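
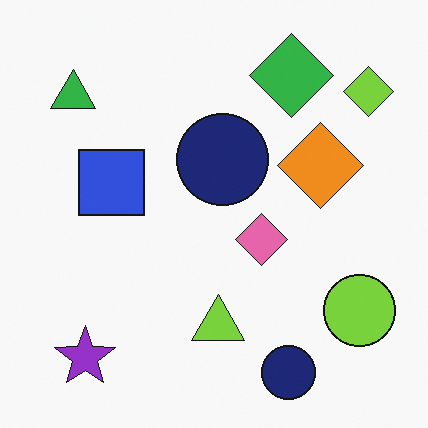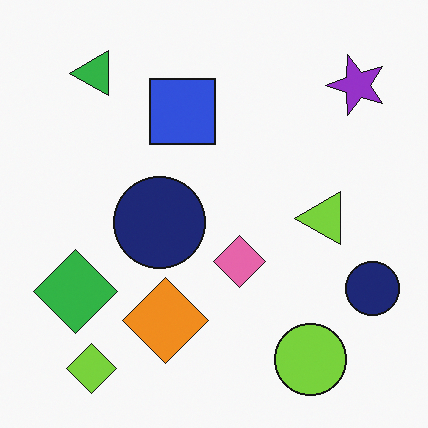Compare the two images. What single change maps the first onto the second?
It was transposed (reflected across the top-left ↔ bottom-right diagonal).

Shapes have swapped their row and column positions — what was in the top-right is now in the bottom-left — a diagonal reflection.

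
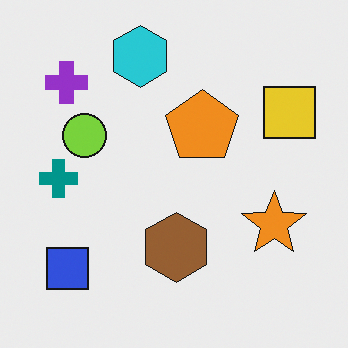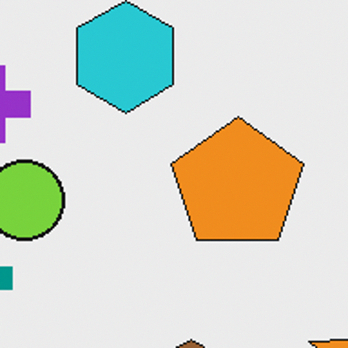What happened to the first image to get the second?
It was cropped to a noticeably smaller region and rescaled.

The visible shapes are larger and the field of view is narrower; shapes near the original edges may be partly or wholly outside the frame — a crop-and-rescale.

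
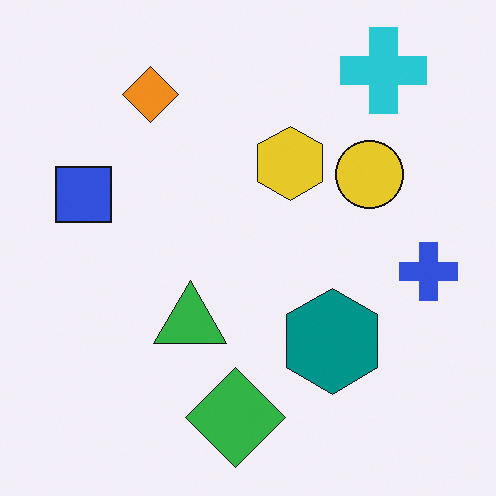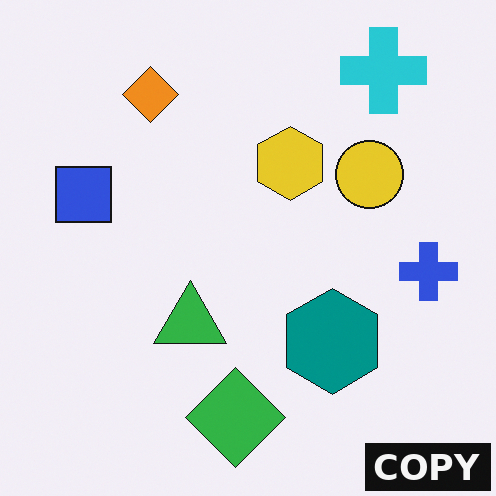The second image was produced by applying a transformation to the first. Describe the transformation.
It was watermarked with the text "COPY" in the lower-right corner.

A dark label reading "COPY" appears in the lower-right corner.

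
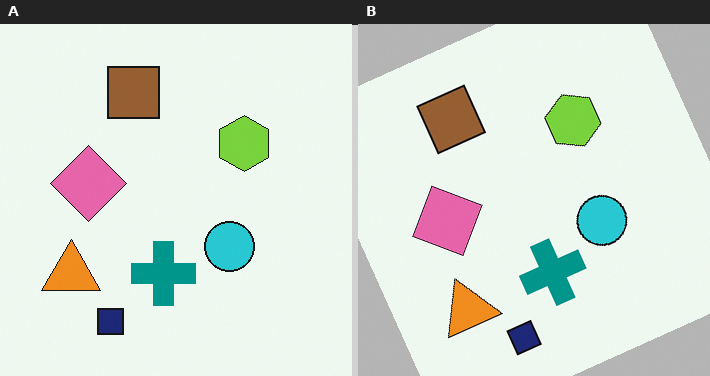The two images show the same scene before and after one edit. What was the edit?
The right (B) image is the left (A) rotated counter-clockwise by a clearly visible amount.

Every shape is tilted by the same angle and the image corners show triangular fill wedges — a whole-image rotation by a non-right angle.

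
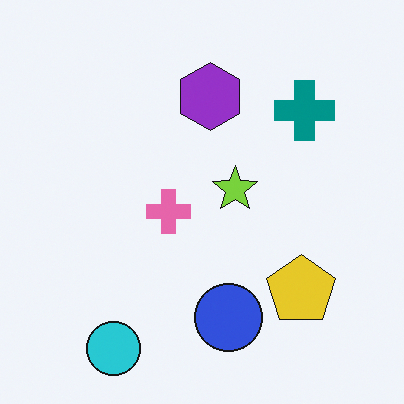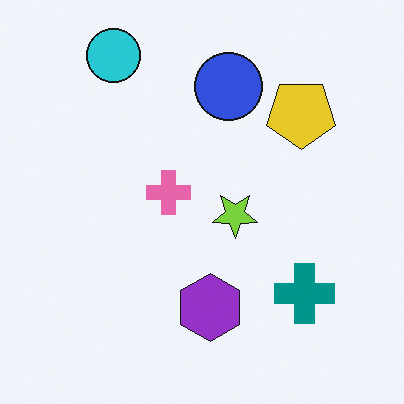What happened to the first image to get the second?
The image was flipped vertically (top ↔ bottom).

The cyan circle is in the bottom-left of the first image and the top-left of the second — shapes on opposite sides of the horizontal midline have swapped in a mirror flip.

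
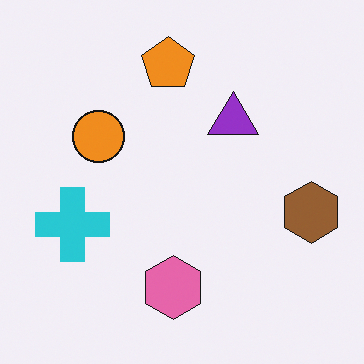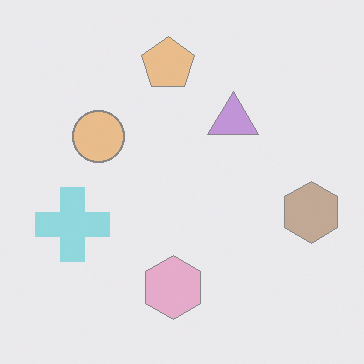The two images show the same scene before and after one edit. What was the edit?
The second image is the first given much lower contrast.

Tones are pushed toward mid-grey across the whole image — a global contrast change.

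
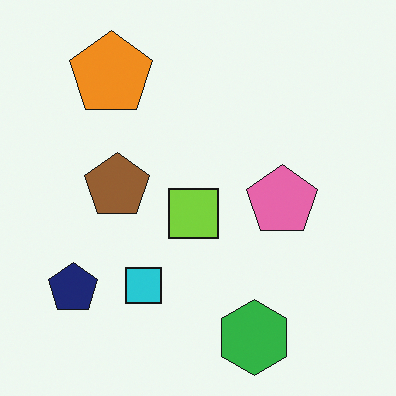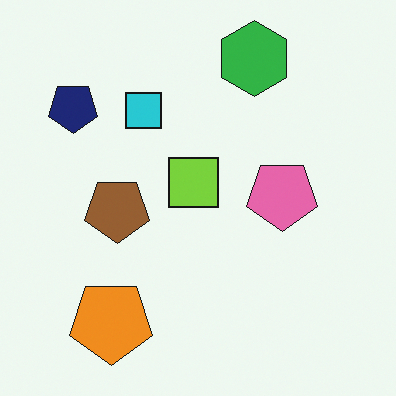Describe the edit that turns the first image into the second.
The transformation is: flipped vertically (top ↔ bottom).

The green hexagon is in the bottom of the first image and the top of the second — shapes on opposite sides of the horizontal midline have swapped in a mirror flip.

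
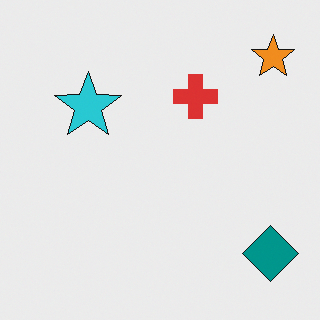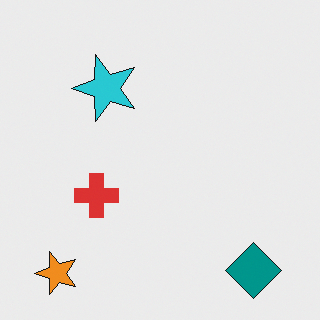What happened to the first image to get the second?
The second image is the first transposed (reflected across the top-left ↔ bottom-right diagonal).

Shapes have swapped their row and column positions — what was in the top-right is now in the bottom-left — a diagonal reflection.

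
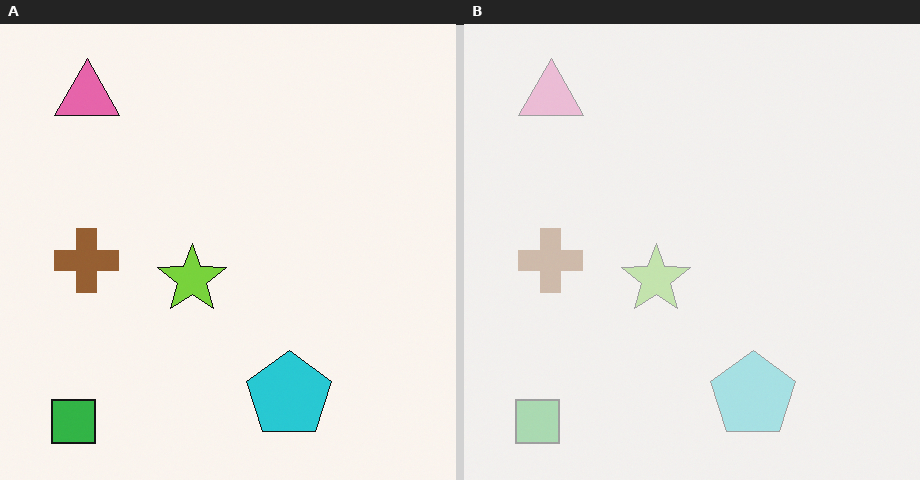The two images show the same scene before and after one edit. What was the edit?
The image was washed out (contrast reduced).

Tones are pushed toward mid-grey across the whole image — a global contrast change.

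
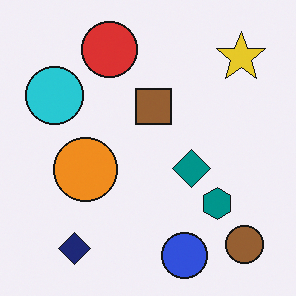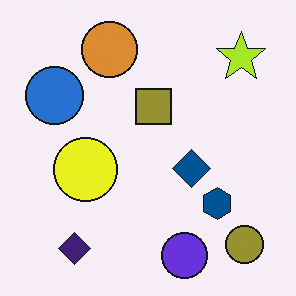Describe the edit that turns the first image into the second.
The image was hue-shifted slightly.

Every shape's color has rotated by the same amount around the hue wheel — a uniform hue shift.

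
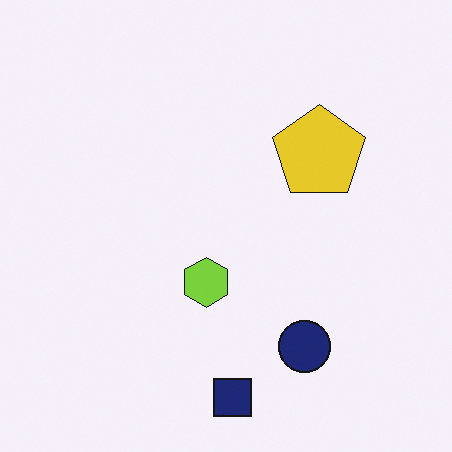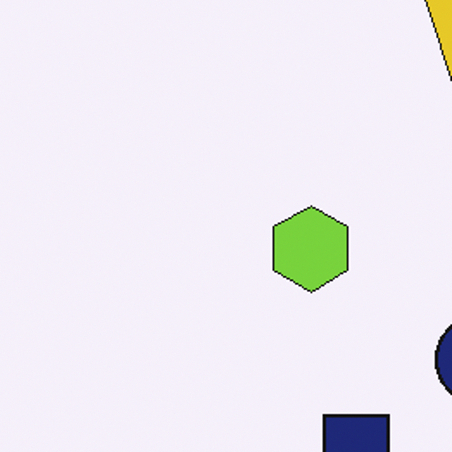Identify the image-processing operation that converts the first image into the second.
The second image is the first cropped tightly and scaled back up.

The visible shapes are larger and the field of view is narrower; shapes near the original edges may be partly or wholly outside the frame — a crop-and-rescale.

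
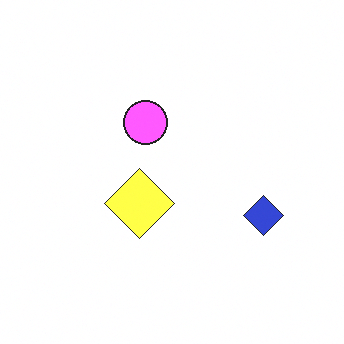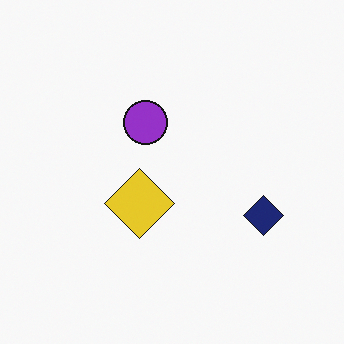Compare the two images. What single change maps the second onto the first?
This is the original image noticeably brightened.

Every pixel — background and shapes alike — is uniformly brightened.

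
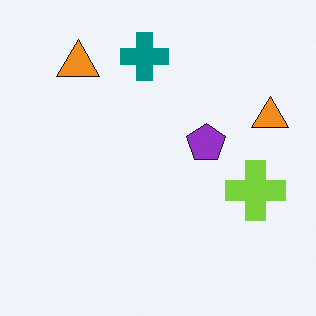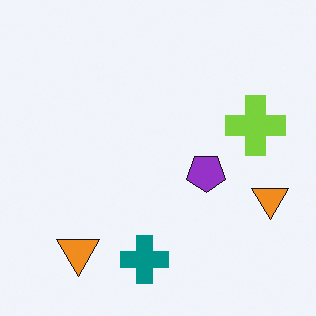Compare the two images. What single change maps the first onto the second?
Flipped vertically (top ↔ bottom).

The teal cross is in the top of the first image and the bottom of the second — shapes on opposite sides of the horizontal midline have swapped in a mirror flip.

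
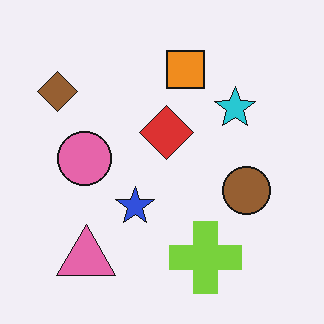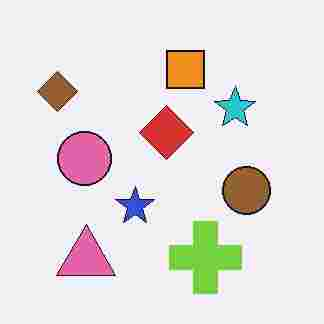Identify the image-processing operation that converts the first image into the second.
The image was degraded with heavy JPEG compression.

Blocky 8×8 compression artifacts appear around shape edges and the flat background shows ringing — characteristic JPEG degradation.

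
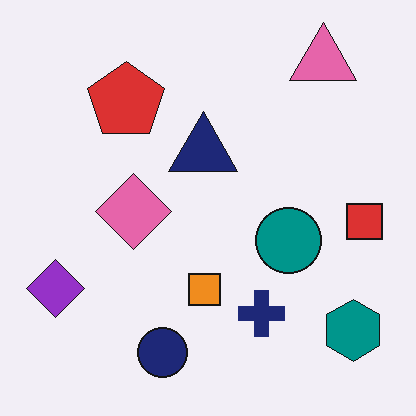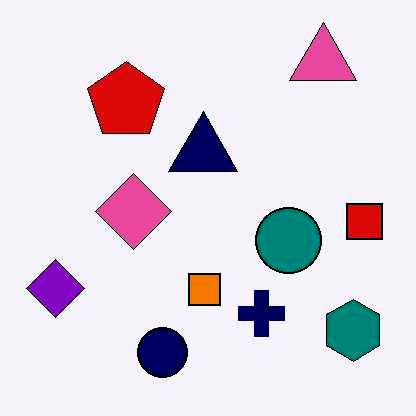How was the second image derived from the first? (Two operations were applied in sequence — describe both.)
JPEG-compressed with visible artifacts, then given slightly increased contrast.

Blocky 8×8 compression artifacts appear around shape edges and the flat background shows ringing — characteristic JPEG degradation. Tones are pushed away from mid-grey across the whole image — a global contrast change.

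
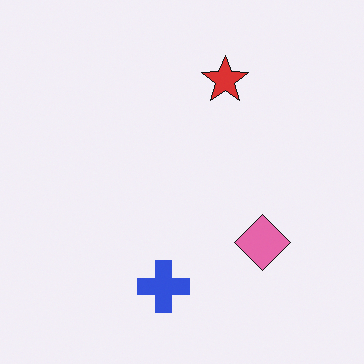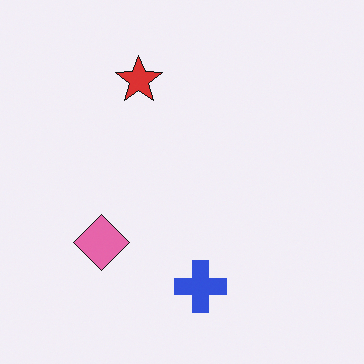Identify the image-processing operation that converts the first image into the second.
The image was flipped horizontally (left ↔ right).

The pink diamond is in the right of the first image and the left of the second — shapes on opposite sides of the vertical midline have swapped in a mirror flip.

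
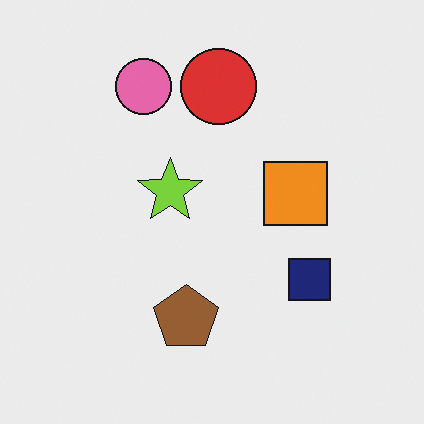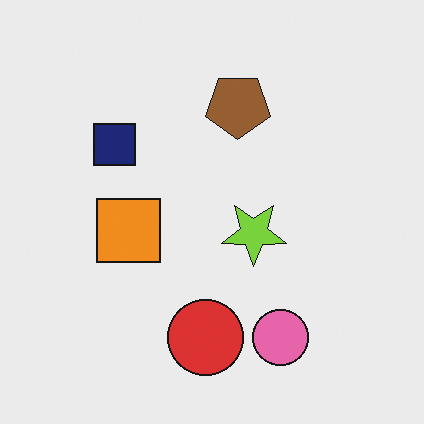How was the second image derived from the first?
The second image is the first rotated 180°.

The pink circle sits in the top of the first image and the bottom of the second — consistent with a whole-image 180° rotation.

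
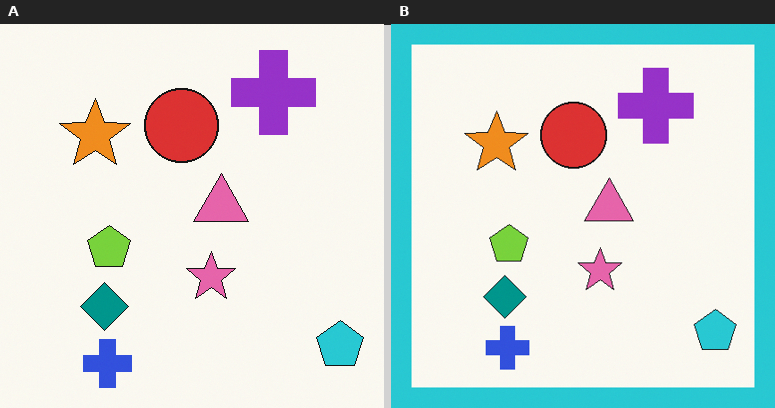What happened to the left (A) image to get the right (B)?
Framed with a cyan border.

A solid cyan frame runs around the edge of the right (B) image, with the content slightly shrunk inside it.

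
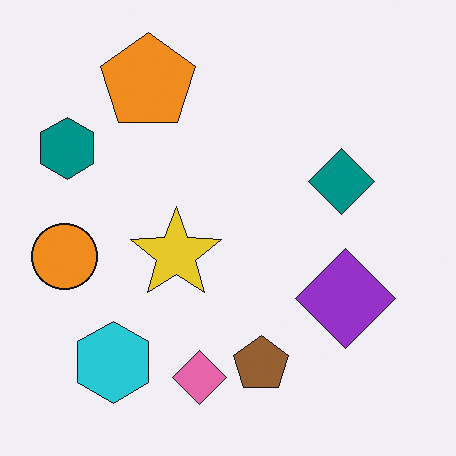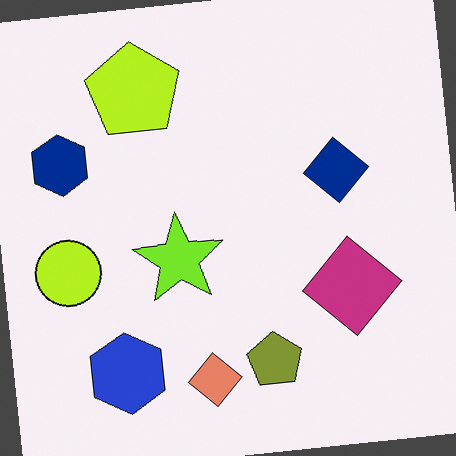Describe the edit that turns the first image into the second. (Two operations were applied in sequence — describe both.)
Rotated counter-clockwise by a small amount, then hue-shifted by a small amount.

Every shape is tilted by the same angle and the image corners show triangular fill wedges — a whole-image rotation by a non-right angle. Every shape's color has rotated by the same amount around the hue wheel — a uniform hue shift.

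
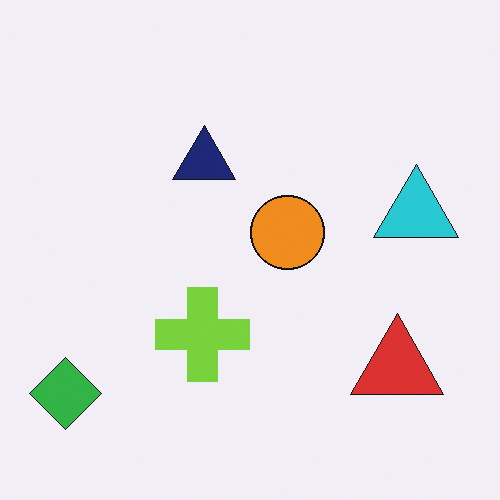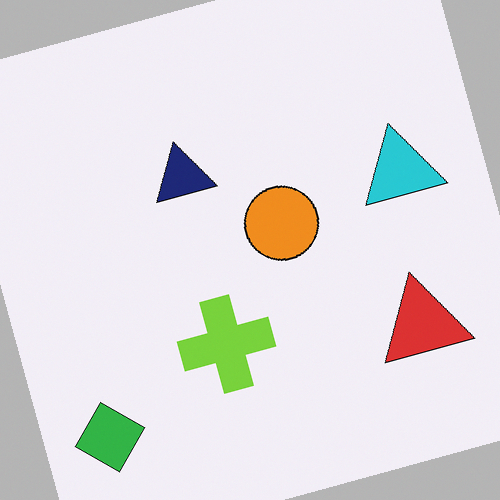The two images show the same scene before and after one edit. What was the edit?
The second image is the first rotated counter-clockwise by a moderate amount.

Every shape is tilted by the same angle and the image corners show triangular fill wedges — a whole-image rotation by a non-right angle.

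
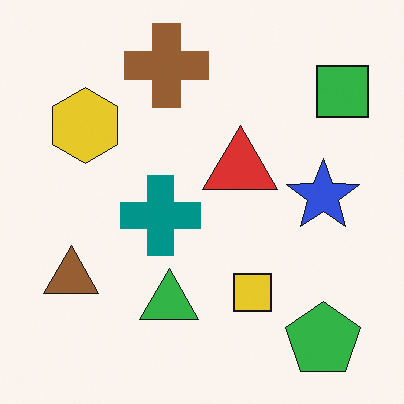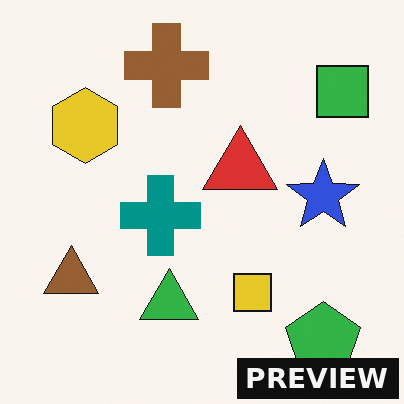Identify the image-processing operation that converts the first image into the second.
The image was watermarked with the text "PREVIEW" in the lower-right corner.

A dark label reading "PREVIEW" appears in the lower-right corner.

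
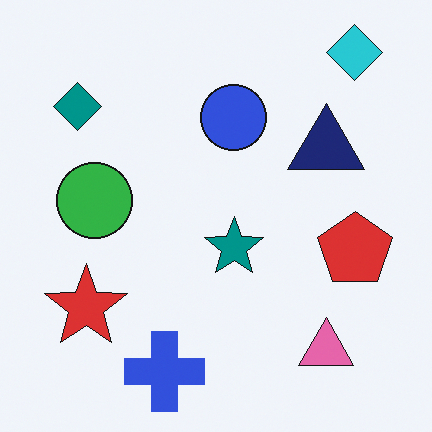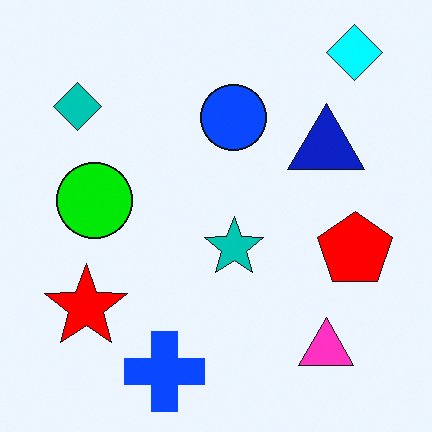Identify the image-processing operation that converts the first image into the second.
The second image is the first made much more vivid (saturation change).

All colors are more vivid — a global saturation change.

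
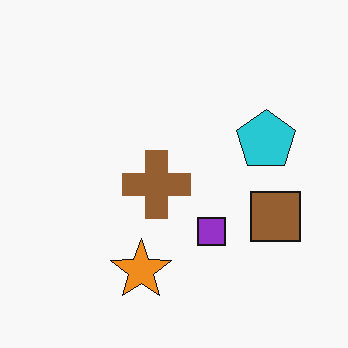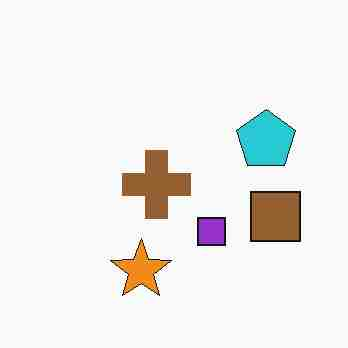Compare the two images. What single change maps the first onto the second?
This is the original image degraded with heavy JPEG compression.

Blocky 8×8 compression artifacts appear around shape edges and the flat background shows ringing — characteristic JPEG degradation.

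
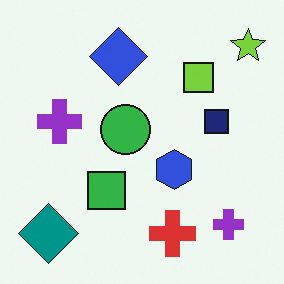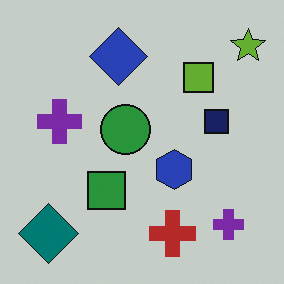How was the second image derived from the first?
The transformation is: slightly darkened.

Every pixel — background and shapes alike — is uniformly darkened.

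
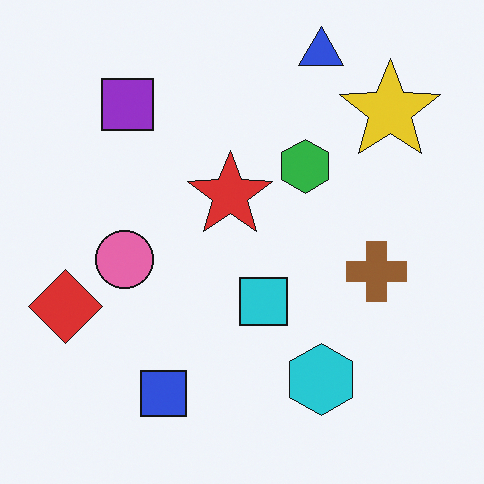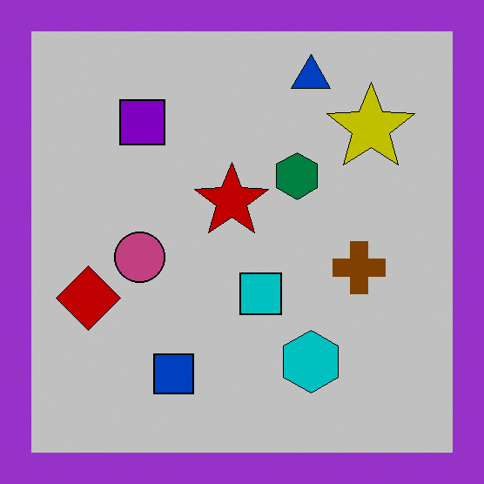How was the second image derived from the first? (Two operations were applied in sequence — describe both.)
The image was aggressively posterized, then framed with a purple border.

Each flat color has snapped to a coarser quantized level — most visibly, the near-white background has dropped to a flat grey. A solid purple frame runs around the edge of the second image, with the content slightly shrunk inside it.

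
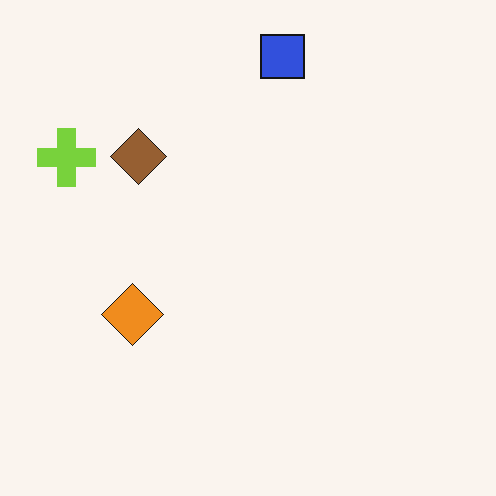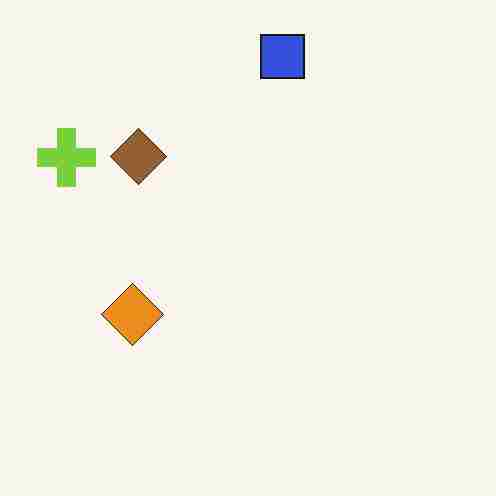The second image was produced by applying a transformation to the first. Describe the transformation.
This is the original image degraded with heavy JPEG compression.

Blocky 8×8 compression artifacts appear around shape edges and the flat background shows ringing — characteristic JPEG degradation.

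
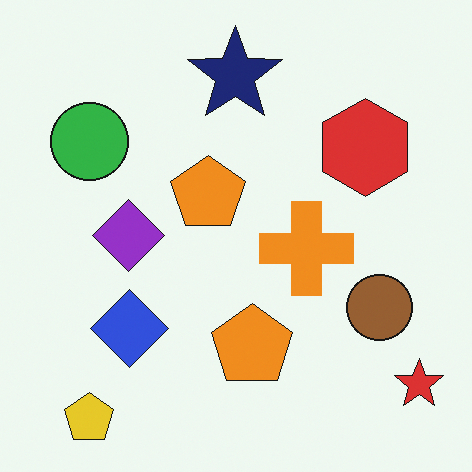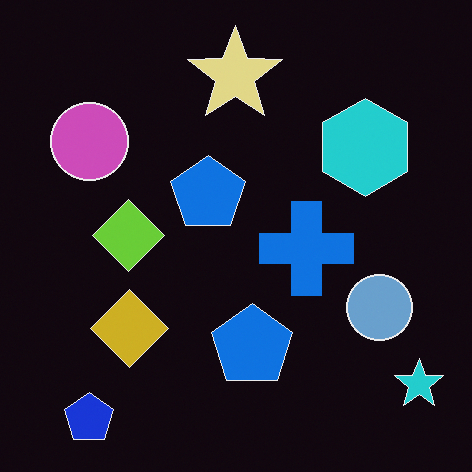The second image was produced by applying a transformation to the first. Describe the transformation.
The image was color-inverted (negative).

The light background has become dark and every shape's color is its complement — a photographic negative.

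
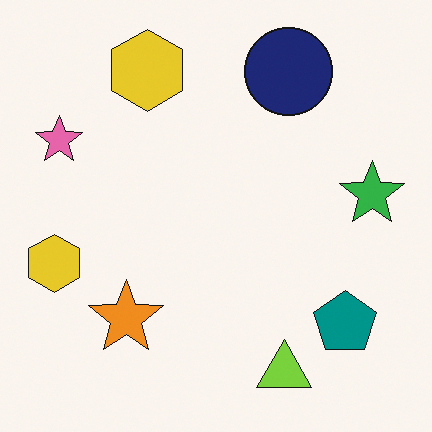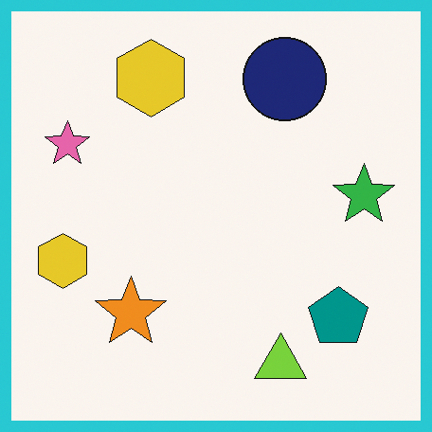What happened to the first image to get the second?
This is the original image framed with a cyan border.

A solid cyan frame runs around the edge of the second image, with the content slightly shrunk inside it.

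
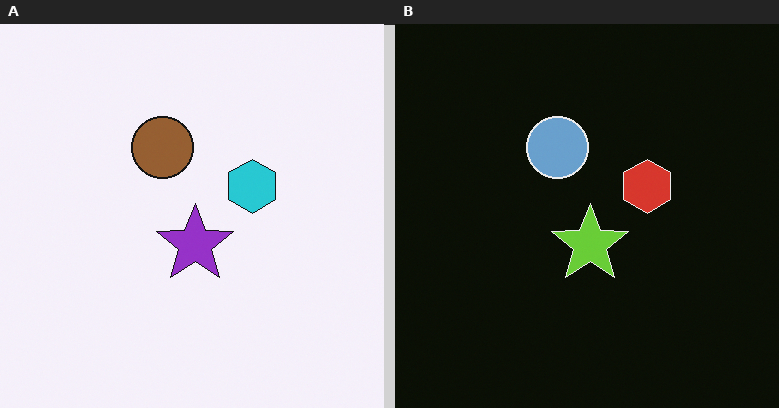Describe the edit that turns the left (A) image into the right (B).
It was color-inverted (negative).

The light background has become dark and every shape's color is its complement — a photographic negative.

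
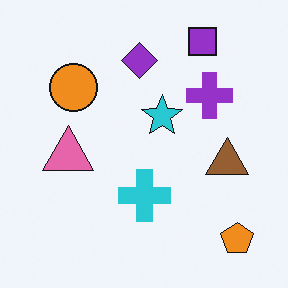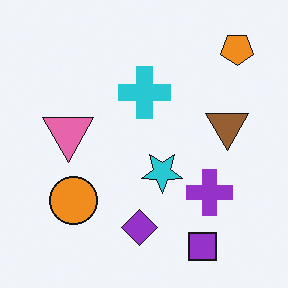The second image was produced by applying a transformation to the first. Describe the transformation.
It was flipped vertically (top ↔ bottom).

The purple square is in the top-right of the first image and the bottom-right of the second — shapes on opposite sides of the horizontal midline have swapped in a mirror flip.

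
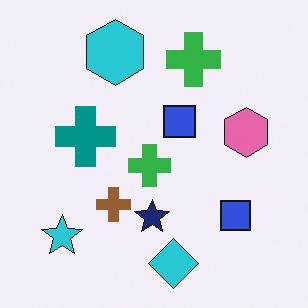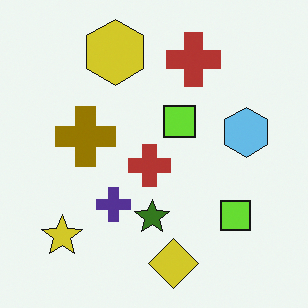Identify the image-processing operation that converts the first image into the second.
The image was hue-shifted by a large amount.

Every shape's color has rotated by the same amount around the hue wheel — a uniform hue shift.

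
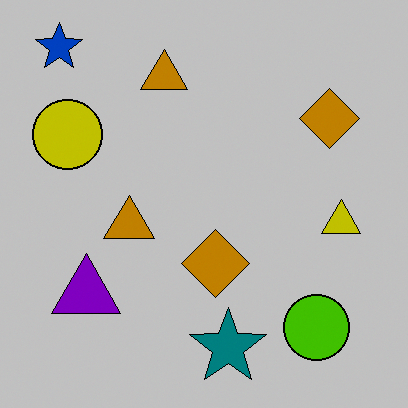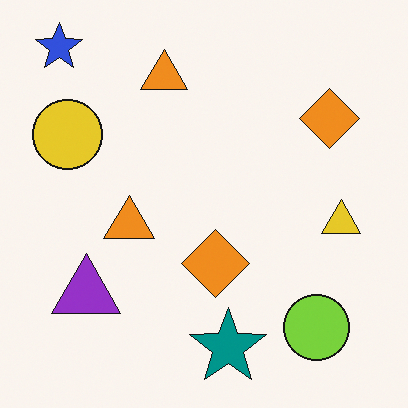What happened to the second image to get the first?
The first image is the second aggressively posterized.

Each flat color has snapped to a coarser quantized level — most visibly, the near-white background has dropped to a flat grey.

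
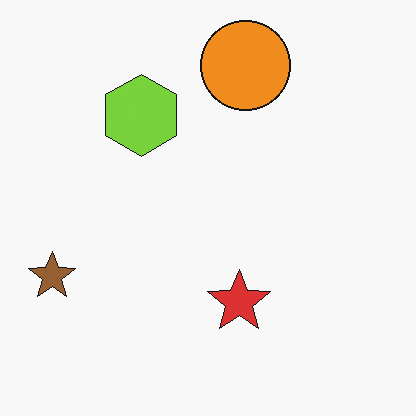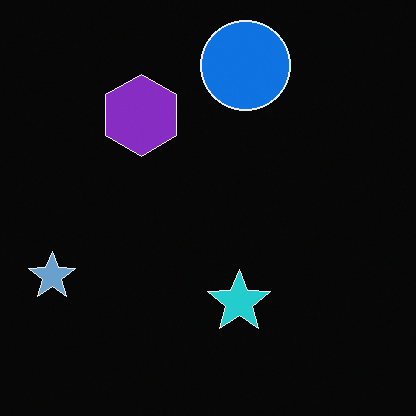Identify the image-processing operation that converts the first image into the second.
This is the original image color-inverted (negative).

The light background has become dark and every shape's color is its complement — a photographic negative.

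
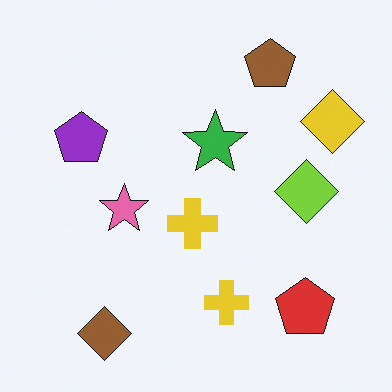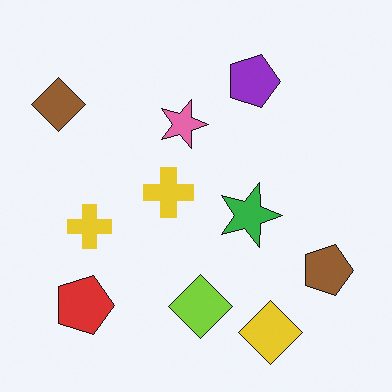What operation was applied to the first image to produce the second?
It was rotated 90° clockwise.

The brown diamond sits in the bottom-left of the first image and the top-left of the second — consistent with a whole-image 90° clockwise rotation.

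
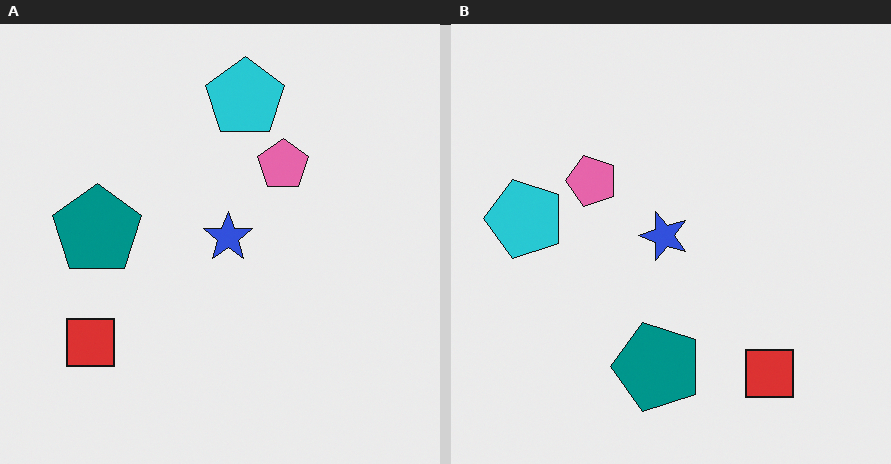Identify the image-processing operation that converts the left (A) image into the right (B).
The transformation is: rotated 90° counter-clockwise.

The red square sits in the bottom-left of the left (A) image and the bottom-right of the right (B) — consistent with a whole-image 90° counter-clockwise rotation.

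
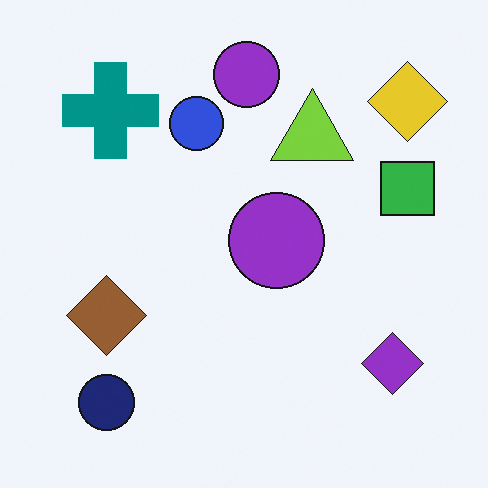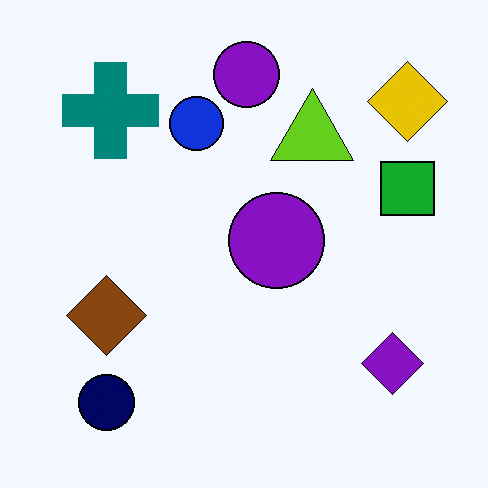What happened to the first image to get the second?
The transformation is: given slightly increased contrast.

Tones are pushed away from mid-grey across the whole image — a global contrast change.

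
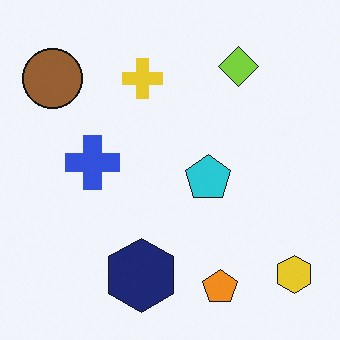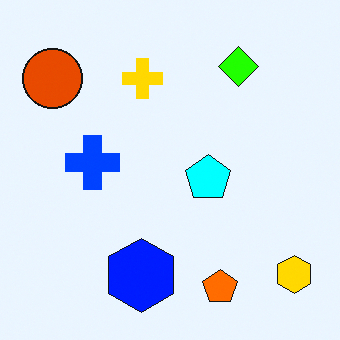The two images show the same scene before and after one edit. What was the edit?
This is the original image made much more vivid (saturation change).

All colors are more vivid — a global saturation change.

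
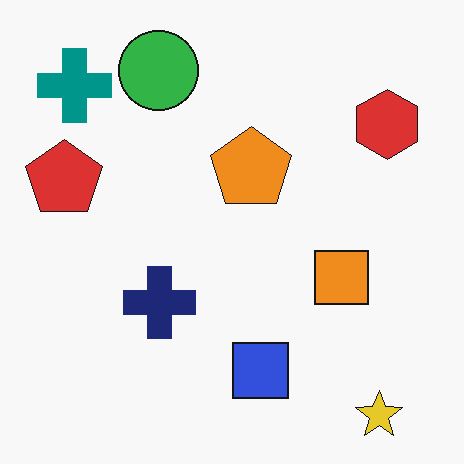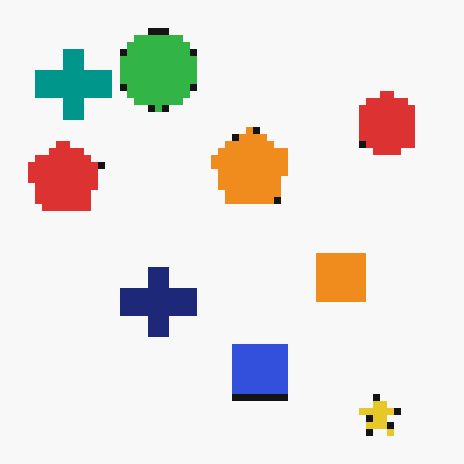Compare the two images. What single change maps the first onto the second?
The image was moderately pixelated.

Shapes are reduced to large square blocks; fine edges and outlines are lost — a downscale-then-upscale (mosaic) effect.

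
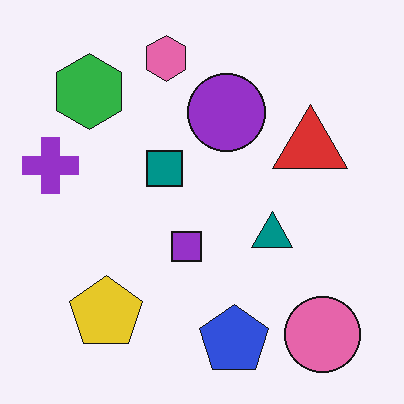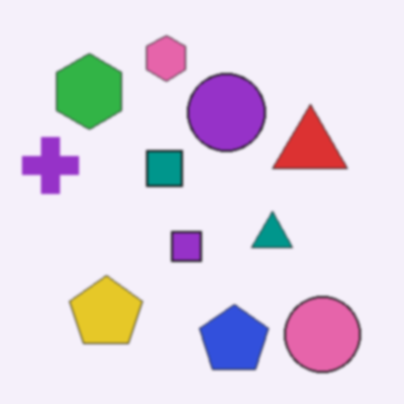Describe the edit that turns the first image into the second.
This is the original image slightly softened.

Shape edges and outlines are uniformly softened across the whole image.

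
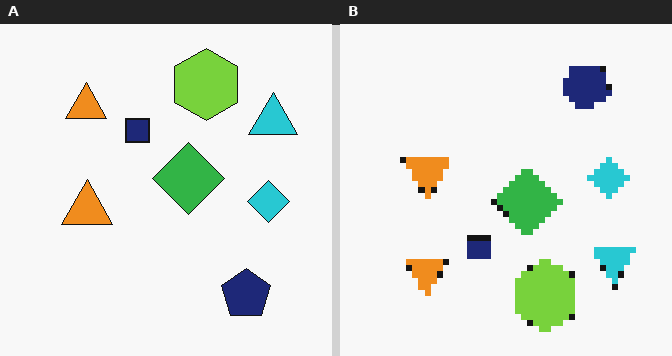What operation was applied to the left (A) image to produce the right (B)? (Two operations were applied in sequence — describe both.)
It was moderately pixelated, then flipped vertically (top ↔ bottom).

Shapes are reduced to large square blocks; fine edges and outlines are lost — a downscale-then-upscale (mosaic) effect. The lime hexagon is in the top of the left (A) image and the bottom of the right (B) — shapes on opposite sides of the horizontal midline have swapped in a mirror flip.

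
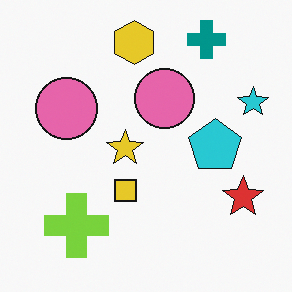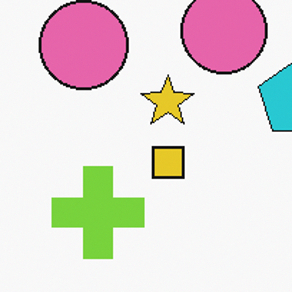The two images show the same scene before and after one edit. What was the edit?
The second image is the first cropped to a modestly smaller region and rescaled.

The visible shapes are larger and the field of view is narrower; shapes near the original edges may be partly or wholly outside the frame — a crop-and-rescale.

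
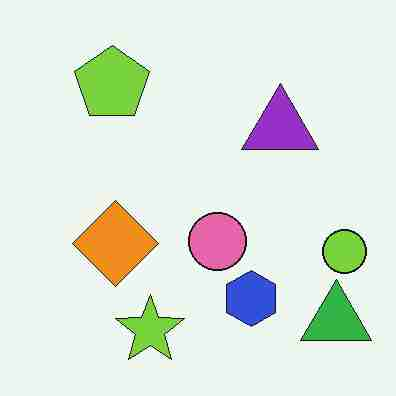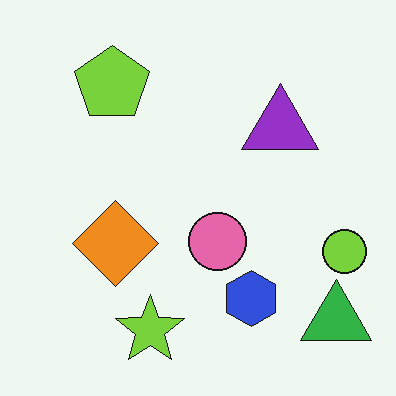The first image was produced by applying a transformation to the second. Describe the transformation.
It was heavily JPEG-compressed with obvious blocking artifacts.

Blocky 8×8 compression artifacts appear around shape edges and the flat background shows ringing — characteristic JPEG degradation.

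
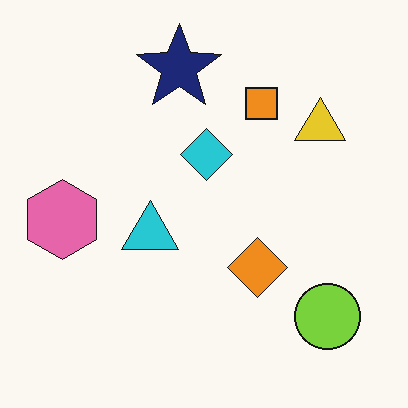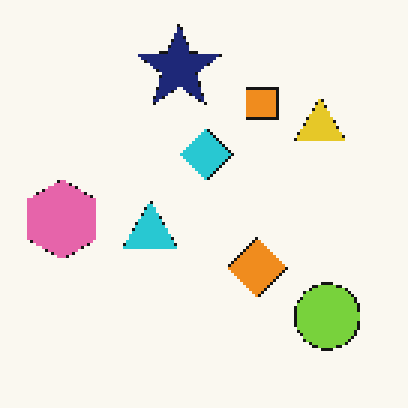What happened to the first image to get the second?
The transformation is: mildly pixelated.

Shapes are reduced to large square blocks; fine edges and outlines are lost — a downscale-then-upscale (mosaic) effect.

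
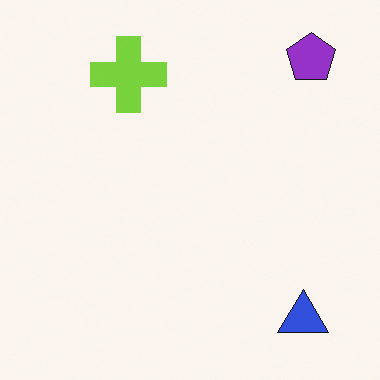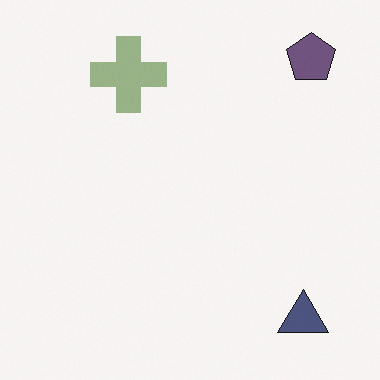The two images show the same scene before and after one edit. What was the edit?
The second image is the first made much more muted (saturation change).

All colors are more muted and greyish — a global saturation change.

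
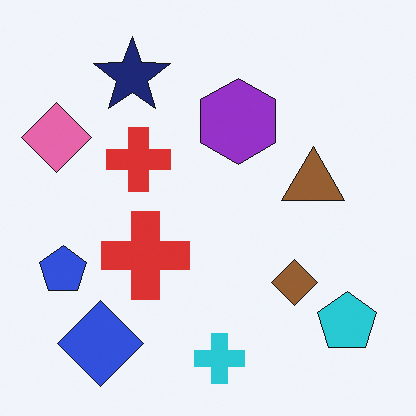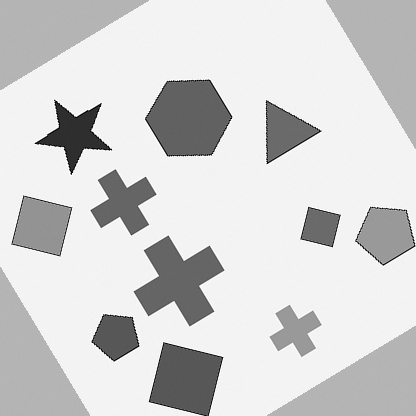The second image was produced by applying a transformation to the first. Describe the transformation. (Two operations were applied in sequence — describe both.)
It was converted to grayscale, then rotated counter-clockwise by a large amount — several tens of degrees.

All color is removed — every shape is now a shade of grey. Every shape is tilted by the same angle and the image corners show triangular fill wedges — a whole-image rotation by a non-right angle.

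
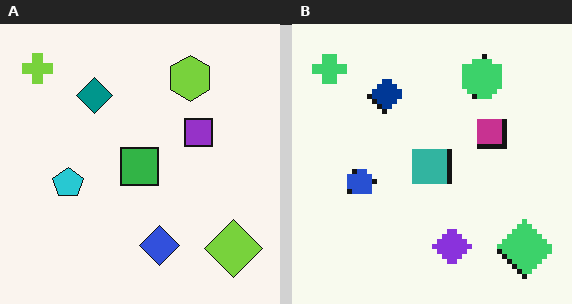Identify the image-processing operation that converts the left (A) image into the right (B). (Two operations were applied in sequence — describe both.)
The transformation is: hue-shifted slightly, then lightly pixelated (a mild mosaic effect).

Every shape's color has rotated by the same amount around the hue wheel — a uniform hue shift. Shapes are reduced to large square blocks; fine edges and outlines are lost — a downscale-then-upscale (mosaic) effect.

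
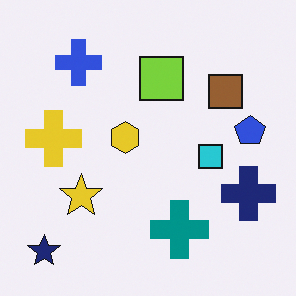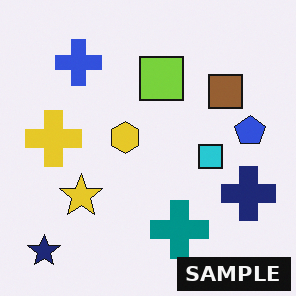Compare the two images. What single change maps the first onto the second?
The second image is the first watermarked with the text "SAMPLE" in the lower-right corner.

A dark label reading "SAMPLE" appears in the lower-right corner.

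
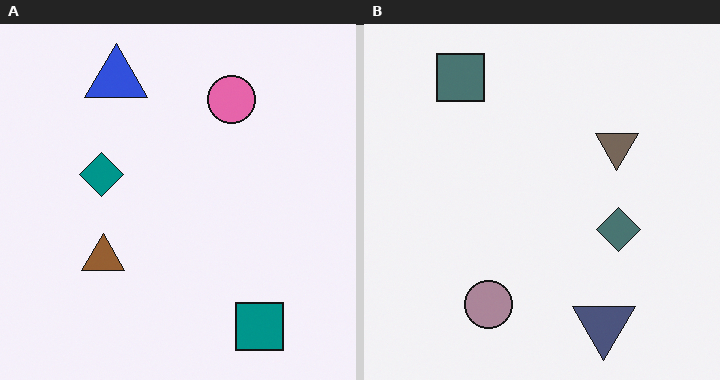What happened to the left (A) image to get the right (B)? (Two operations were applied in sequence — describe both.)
It was rotated 180°, then heavily desaturated.

The teal square sits in the bottom-right of the left (A) image and the top-left of the right (B) — consistent with a whole-image 180° rotation. All colors are more muted and greyish — a global saturation change.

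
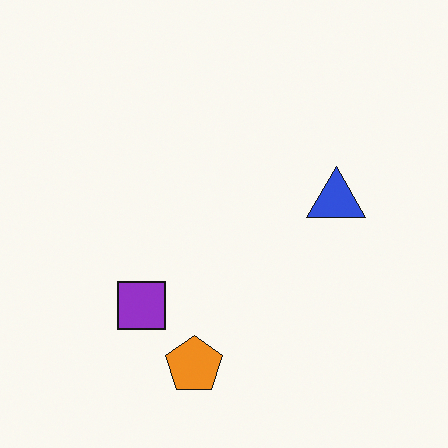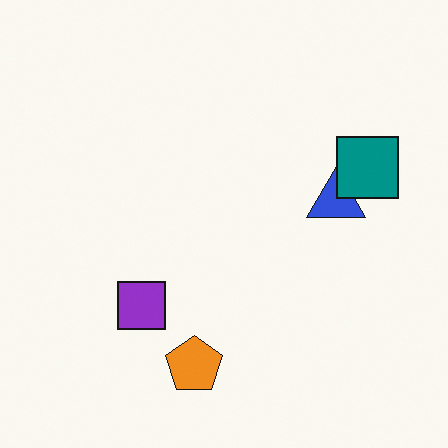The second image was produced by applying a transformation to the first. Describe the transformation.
It was overlaid with an additional teal square.

A teal square appears in the second image that is absent from the first.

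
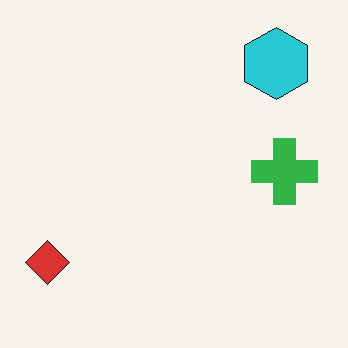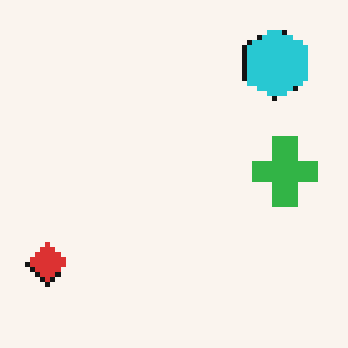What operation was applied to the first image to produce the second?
This is the original image mildly pixelated.

Shapes are reduced to large square blocks; fine edges and outlines are lost — a downscale-then-upscale (mosaic) effect.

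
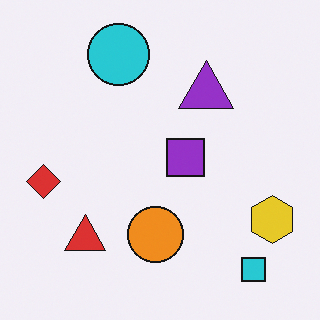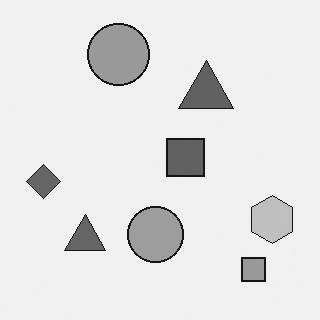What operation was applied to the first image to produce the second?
This is the original image converted to grayscale.

All color is removed — every shape is now a shade of grey.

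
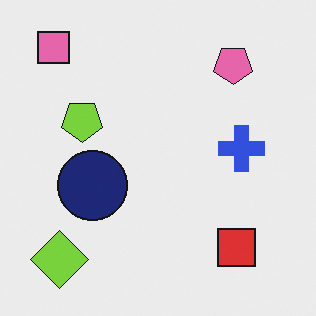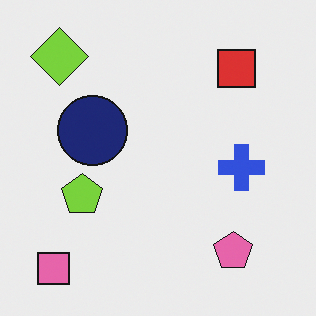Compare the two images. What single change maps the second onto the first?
The image was flipped vertically (top ↔ bottom).

The pink square is in the bottom-left of the second image and the top-left of the first — shapes on opposite sides of the horizontal midline have swapped in a mirror flip.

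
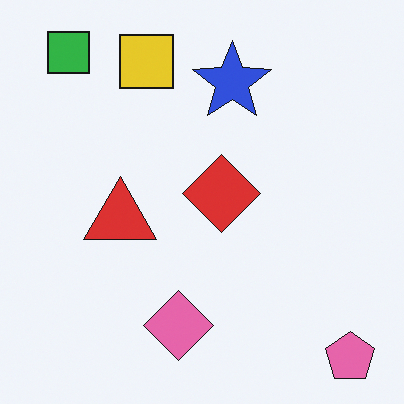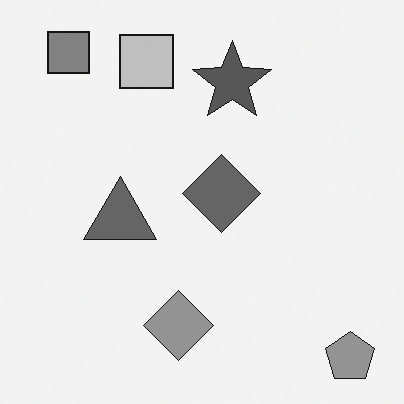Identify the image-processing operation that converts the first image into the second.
It was converted to grayscale.

All color is removed — every shape is now a shade of grey.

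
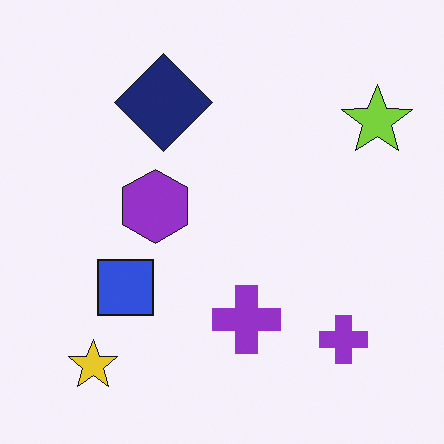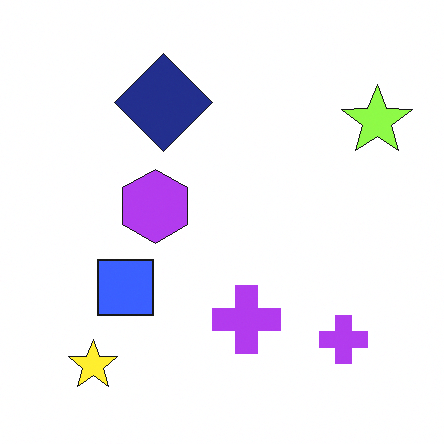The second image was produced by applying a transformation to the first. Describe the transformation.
The transformation is: brightened a little.

Every pixel — background and shapes alike — is uniformly brightened.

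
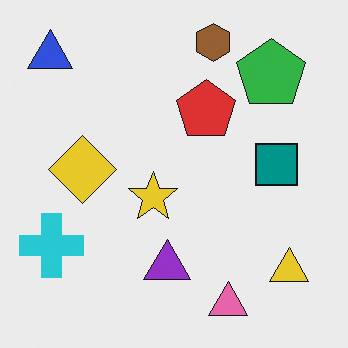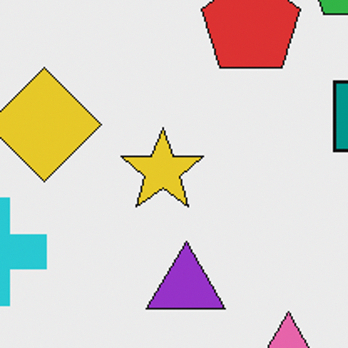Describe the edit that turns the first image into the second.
The second image is the first cropped tightly and scaled back up.

The visible shapes are larger and the field of view is narrower; shapes near the original edges may be partly or wholly outside the frame — a crop-and-rescale.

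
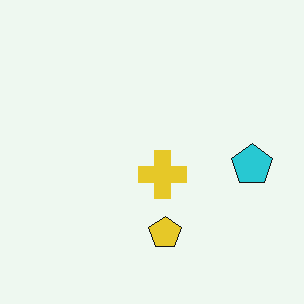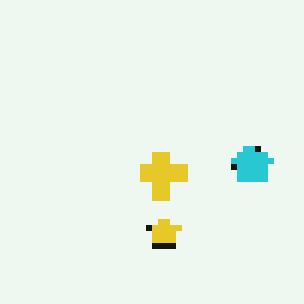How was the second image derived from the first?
Pixelated into visible square blocks.

Shapes are reduced to large square blocks; fine edges and outlines are lost — a downscale-then-upscale (mosaic) effect.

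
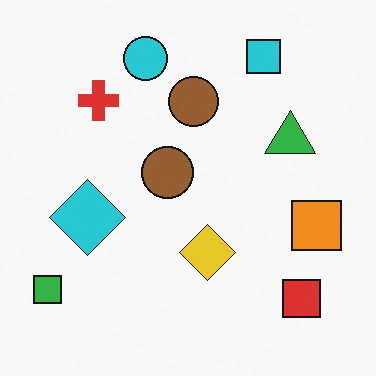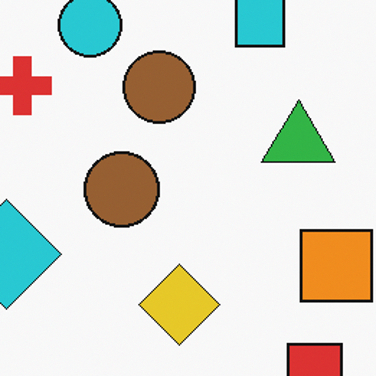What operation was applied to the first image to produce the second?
Cropped to a modestly smaller region and rescaled.

The visible shapes are larger and the field of view is narrower; shapes near the original edges may be partly or wholly outside the frame — a crop-and-rescale.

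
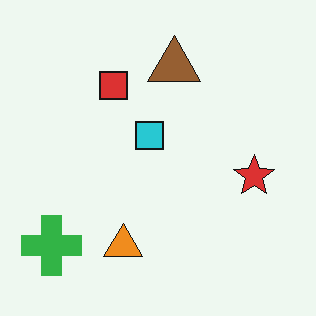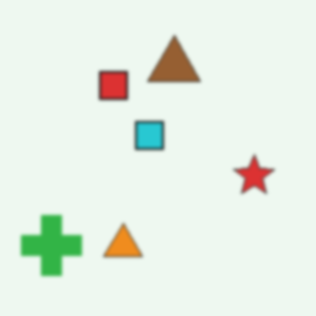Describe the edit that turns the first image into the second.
It was slightly softened.

Shape edges and outlines are uniformly softened across the whole image.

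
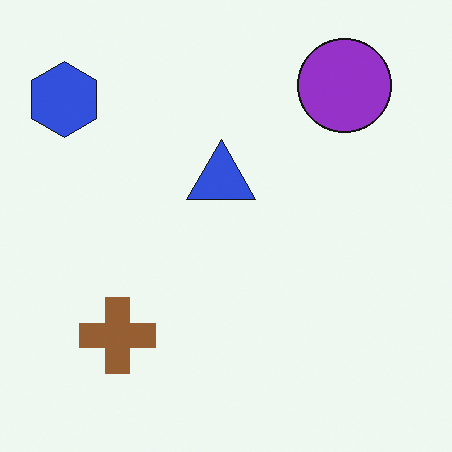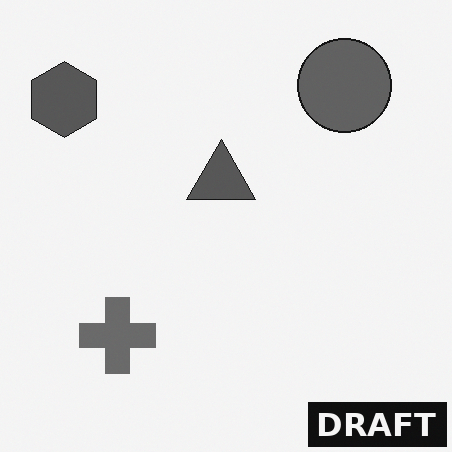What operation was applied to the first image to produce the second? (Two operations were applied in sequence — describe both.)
This is the original image converted to grayscale, then watermarked with the text "DRAFT" in the lower-right corner.

All color is removed — every shape is now a shade of grey. A dark label reading "DRAFT" appears in the lower-right corner.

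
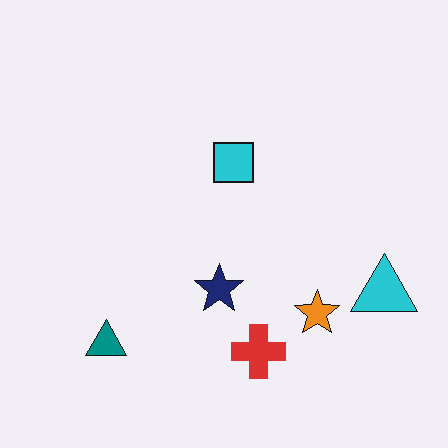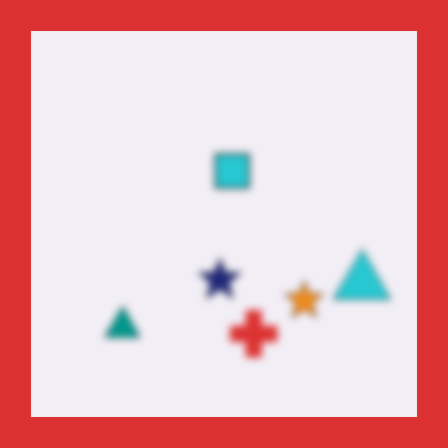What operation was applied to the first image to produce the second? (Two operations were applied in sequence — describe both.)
It was noticeably gaussian-blurred, then framed with a red border.

Shape edges and outlines are uniformly softened across the whole image. A solid red frame runs around the edge of the second image, with the content slightly shrunk inside it.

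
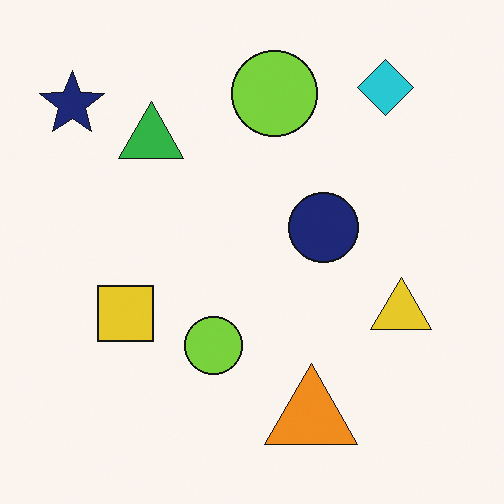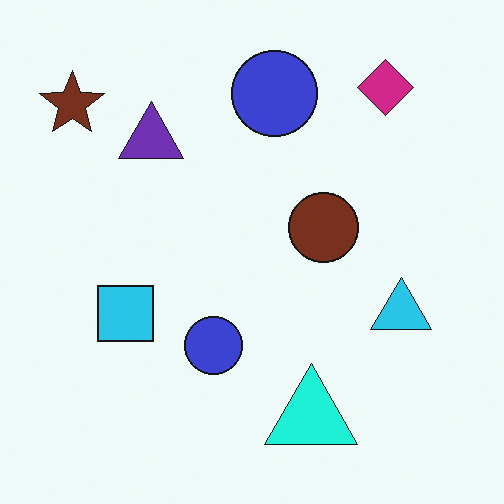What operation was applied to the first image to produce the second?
It was hue-shifted through roughly a third of the color wheel.

Every shape's color has rotated by the same amount around the hue wheel — a uniform hue shift.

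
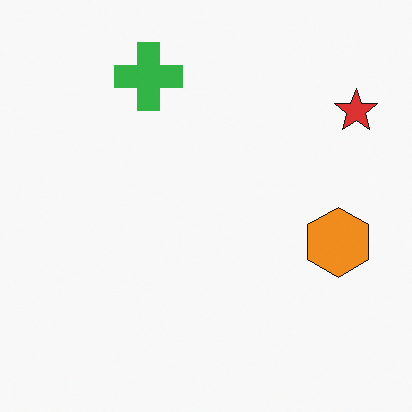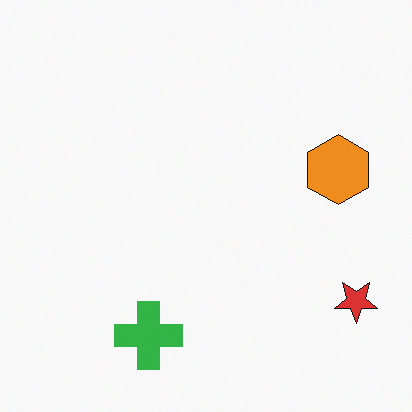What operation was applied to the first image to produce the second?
This is the original image flipped vertically (top ↔ bottom).

The green cross is in the top of the first image and the bottom of the second — shapes on opposite sides of the horizontal midline have swapped in a mirror flip.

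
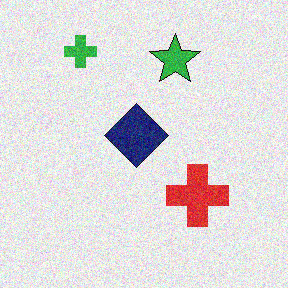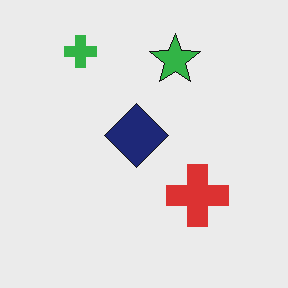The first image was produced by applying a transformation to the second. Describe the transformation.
The first image is the second degraded with moderate additive noise.

Random speckle covers the whole image, including the flat background.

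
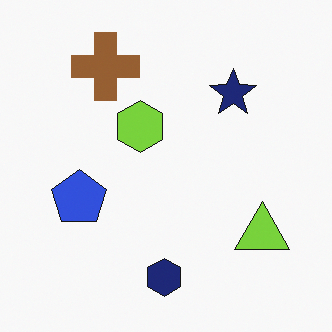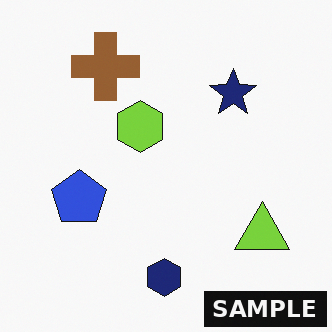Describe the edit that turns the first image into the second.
The image was watermarked with the text "SAMPLE" in the lower-right corner.

A dark label reading "SAMPLE" appears in the lower-right corner.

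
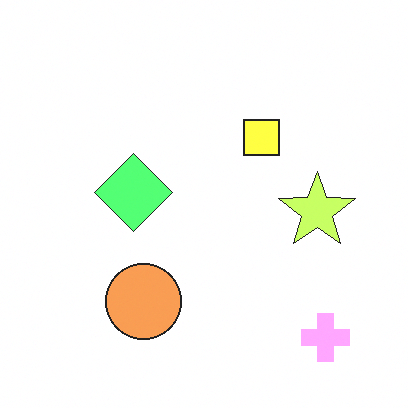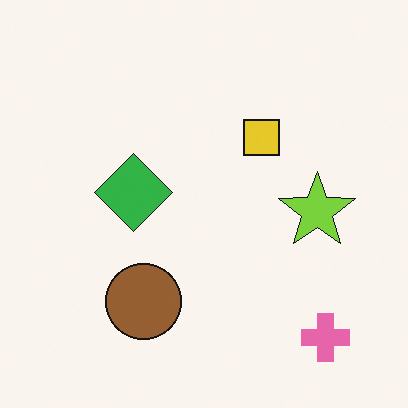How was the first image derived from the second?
Brightened a lot.

Every pixel — background and shapes alike — is uniformly brightened.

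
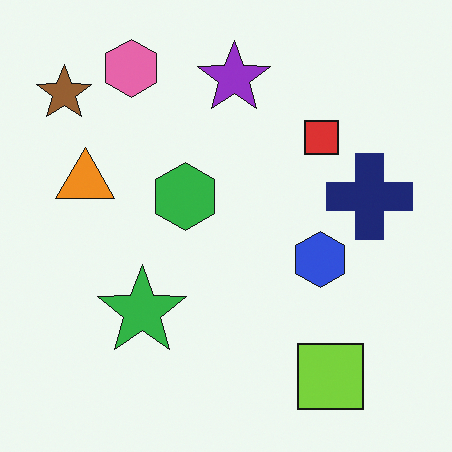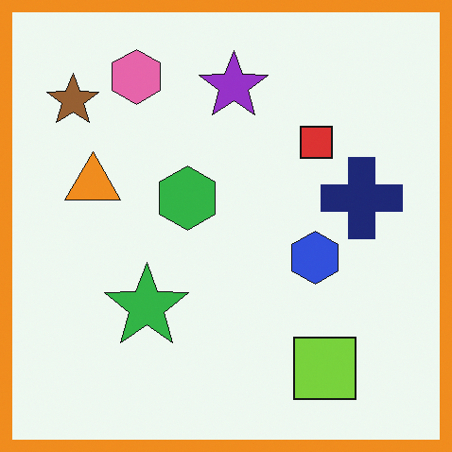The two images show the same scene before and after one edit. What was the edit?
It was framed with a orange border.

A solid orange frame runs around the edge of the second image, with the content slightly shrunk inside it.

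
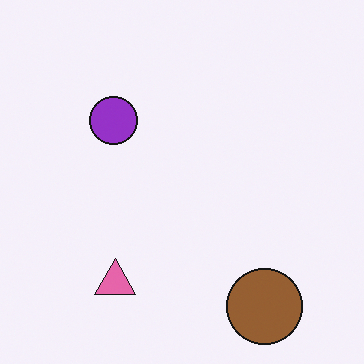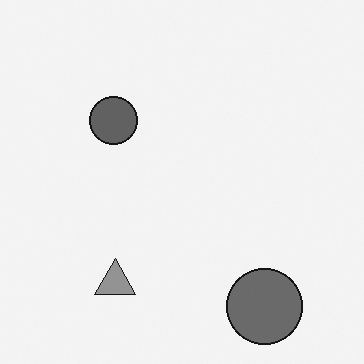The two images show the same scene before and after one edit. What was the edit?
The transformation is: converted to grayscale.

All color is removed — every shape is now a shade of grey.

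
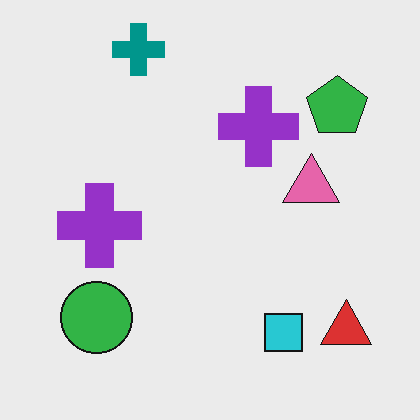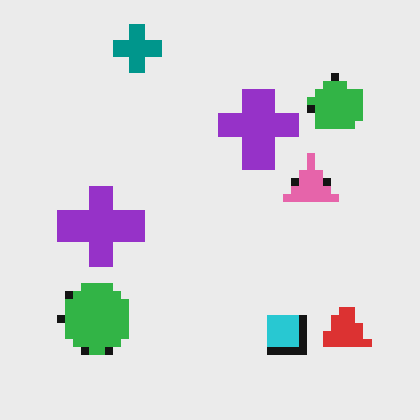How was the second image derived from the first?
The second image is the first pixelated into visible square blocks.

Shapes are reduced to large square blocks; fine edges and outlines are lost — a downscale-then-upscale (mosaic) effect.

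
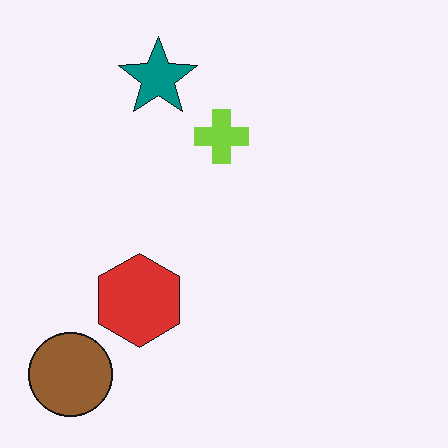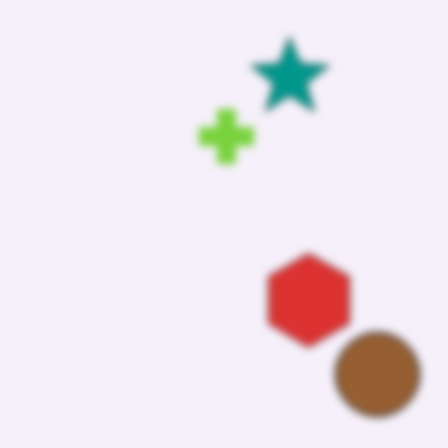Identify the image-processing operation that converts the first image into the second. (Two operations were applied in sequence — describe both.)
The image was noticeably gaussian-blurred, then flipped horizontally (left ↔ right).

Shape edges and outlines are uniformly softened across the whole image. The brown circle is in the bottom-left of the first image and the bottom-right of the second — shapes on opposite sides of the vertical midline have swapped in a mirror flip.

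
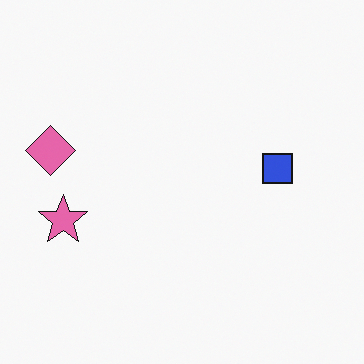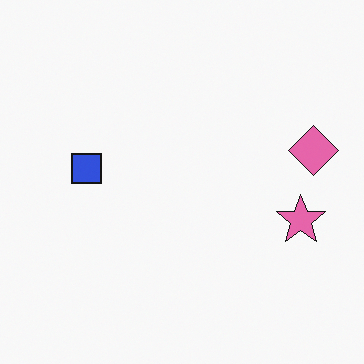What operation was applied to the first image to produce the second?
The second image is the first flipped horizontally (left ↔ right).

The pink diamond is in the left of the first image and the right of the second — shapes on opposite sides of the vertical midline have swapped in a mirror flip.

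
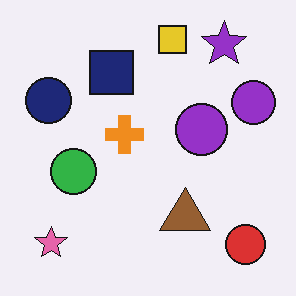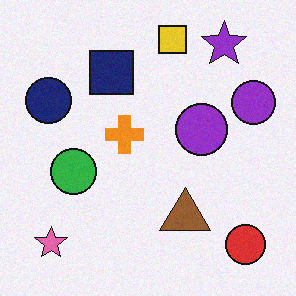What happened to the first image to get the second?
The second image is the first degraded with subtle gaussian noise.

Random speckle covers the whole image, including the flat background.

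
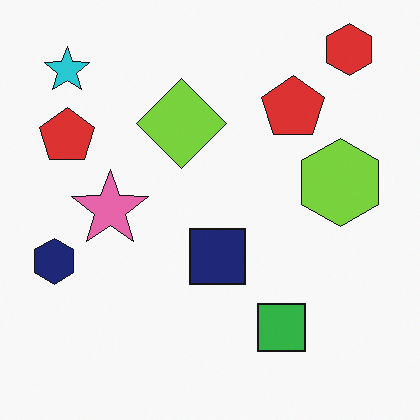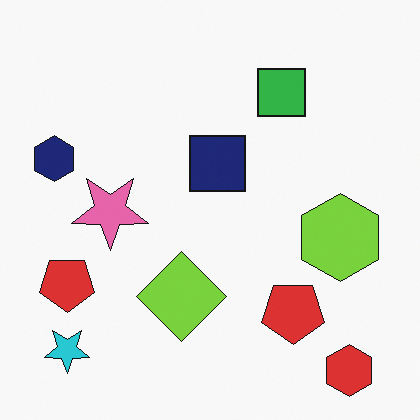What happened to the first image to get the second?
The second image is the first flipped vertically (top ↔ bottom).

The red hexagon is in the top-right of the first image and the bottom-right of the second — shapes on opposite sides of the horizontal midline have swapped in a mirror flip.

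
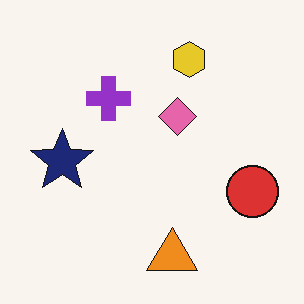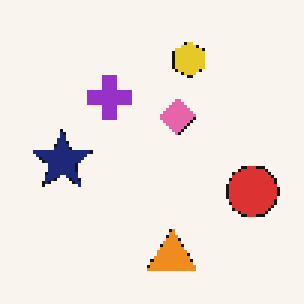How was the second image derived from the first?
It was lightly pixelated (a mild mosaic effect).

Shapes are reduced to large square blocks; fine edges and outlines are lost — a downscale-then-upscale (mosaic) effect.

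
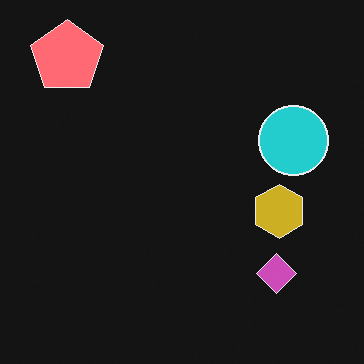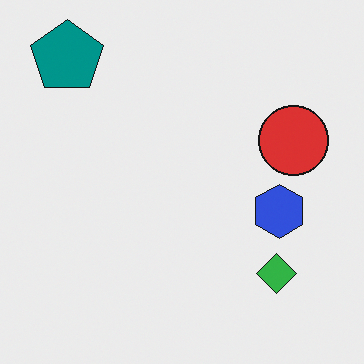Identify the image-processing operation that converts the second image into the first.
The transformation is: color-inverted (negative).

The light background has become dark and every shape's color is its complement — a photographic negative.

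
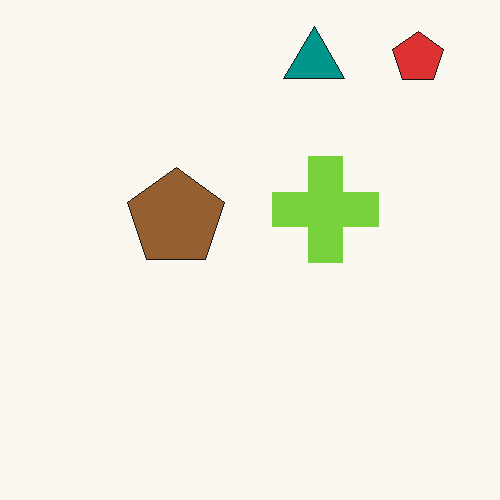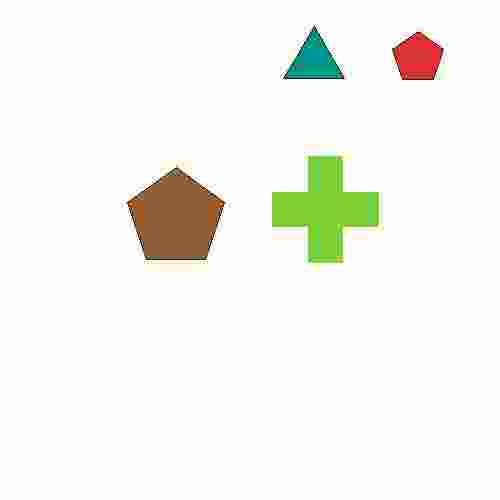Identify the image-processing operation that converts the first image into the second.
It was degraded with heavy JPEG compression.

Blocky 8×8 compression artifacts appear around shape edges and the flat background shows ringing — characteristic JPEG degradation.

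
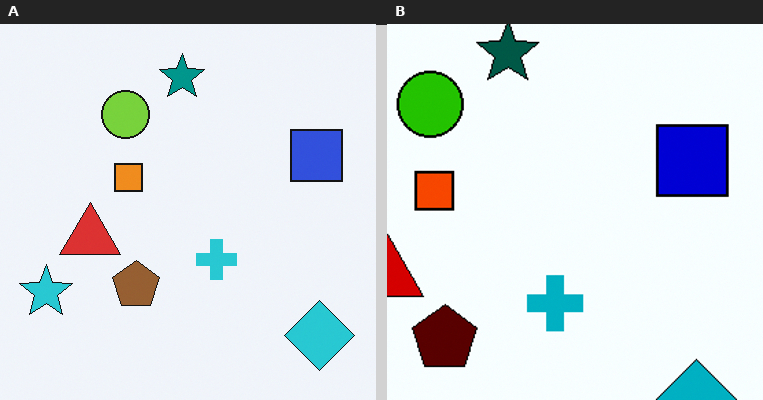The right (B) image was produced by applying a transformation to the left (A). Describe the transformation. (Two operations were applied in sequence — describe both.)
The right (B) image is the left (A) given much higher contrast, then cropped slightly and scaled back up.

Tones are pushed away from mid-grey across the whole image — a global contrast change. The visible shapes are larger and the field of view is narrower; shapes near the original edges may be partly or wholly outside the frame — a crop-and-rescale.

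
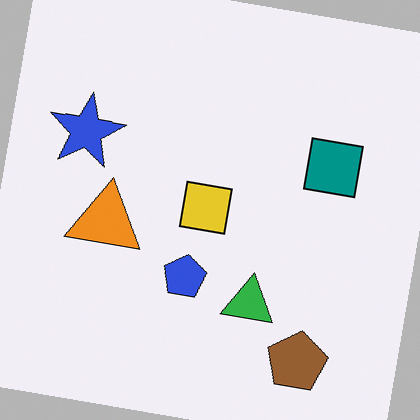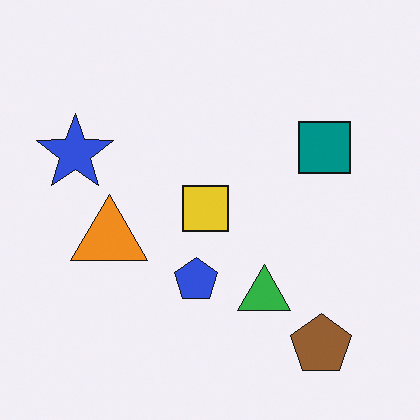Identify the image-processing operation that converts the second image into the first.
This is the original image rotated clockwise by a few degrees.

Every shape is tilted by the same angle and the image corners show triangular fill wedges — a whole-image rotation by a non-right angle.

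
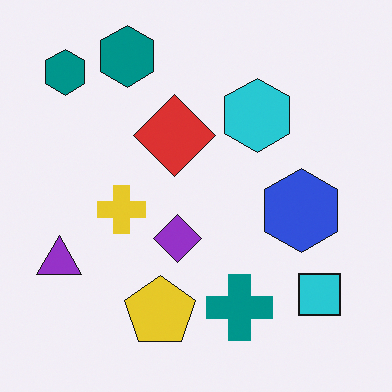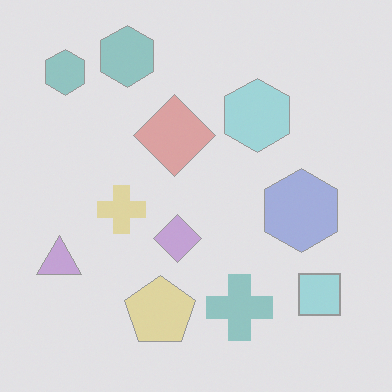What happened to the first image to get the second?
The image was given much lower contrast.

Tones are pushed toward mid-grey across the whole image — a global contrast change.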